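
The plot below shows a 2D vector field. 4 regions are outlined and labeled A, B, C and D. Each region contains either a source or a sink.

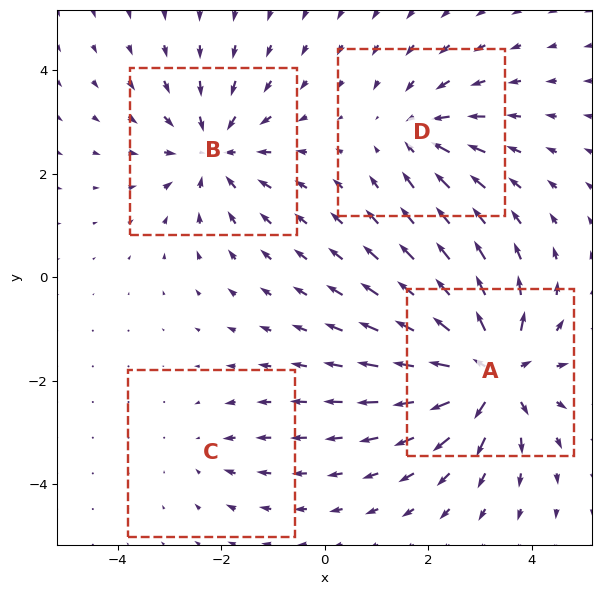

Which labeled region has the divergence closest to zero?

C

Divergence at each region's feature centre — A: about +7, B: about -5, C: about -2, D: about -4. Region C is closest to zero.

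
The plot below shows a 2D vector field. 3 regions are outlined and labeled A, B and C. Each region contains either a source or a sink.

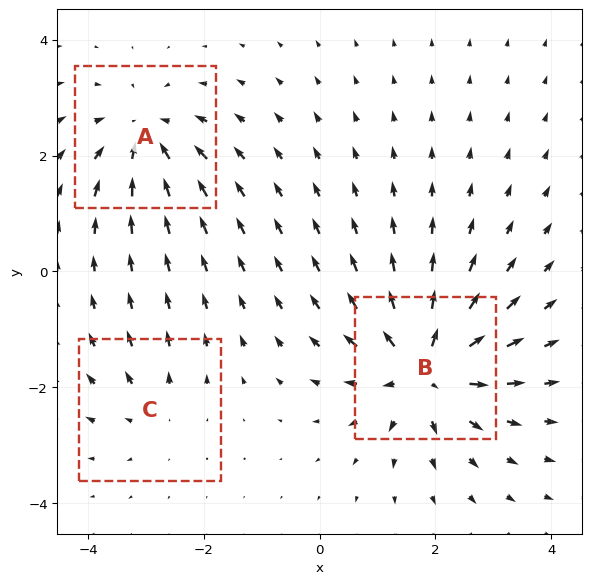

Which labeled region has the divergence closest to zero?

Divergence at each region's feature centre — A: about -4, B: about +6, C: about +2. Region C is closest to zero.

C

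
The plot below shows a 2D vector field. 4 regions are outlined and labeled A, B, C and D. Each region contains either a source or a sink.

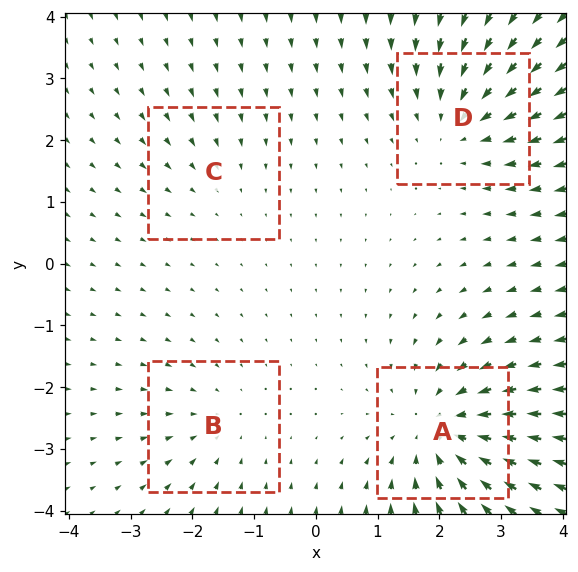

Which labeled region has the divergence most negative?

Divergence at each region's feature centre — A: about -6, B: about -3, C: about -2, D: about -5. Region A is most negative.

A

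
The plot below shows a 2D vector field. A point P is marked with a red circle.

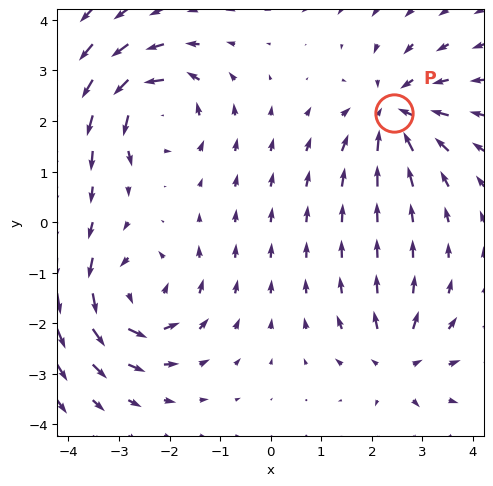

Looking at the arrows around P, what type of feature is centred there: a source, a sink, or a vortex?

At P (2.4, 2.2) the arrows converge inward. Divergence about -5, curl ≈0 — negative divergence with near-zero curl is a sink.

sink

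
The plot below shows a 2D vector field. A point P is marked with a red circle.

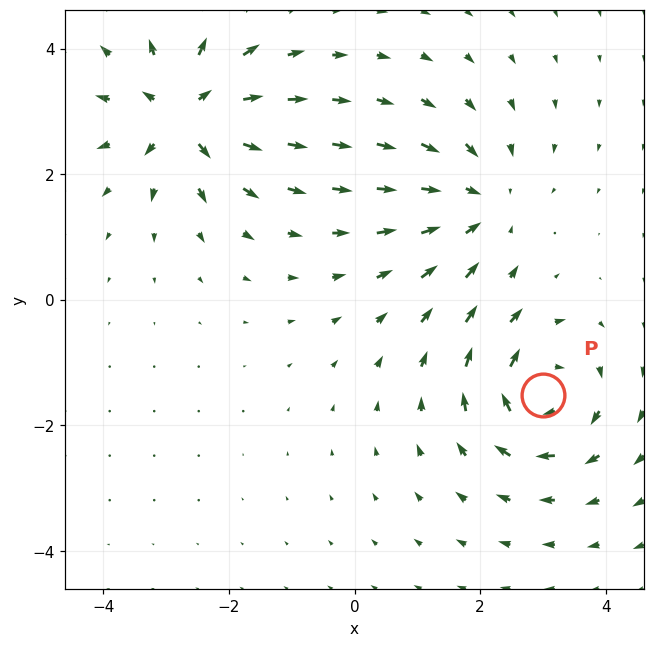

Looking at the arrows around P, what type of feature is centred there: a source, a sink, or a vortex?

vortex

At P (3.0, -1.5) the arrows circulate clockwise. Divergence ≈0, curl about -6 — near-zero divergence with nonzero curl is a vortex.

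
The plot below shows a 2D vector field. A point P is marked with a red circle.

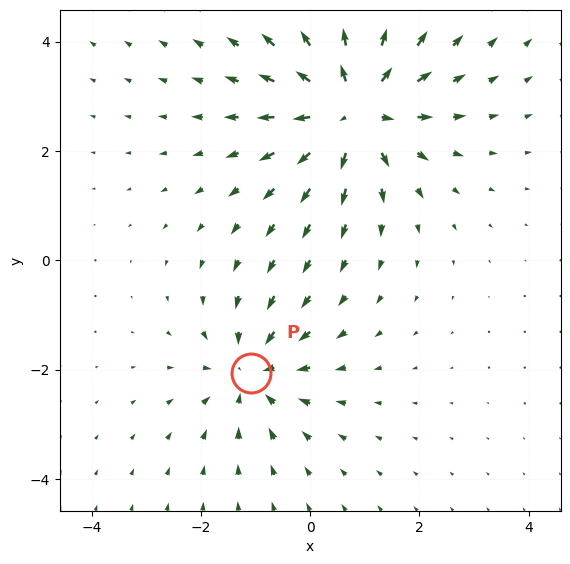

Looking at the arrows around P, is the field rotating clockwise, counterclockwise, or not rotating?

not rotating

Near P at (-1.1, -2.1) the arrows show no circulation. The curl there is ≈0.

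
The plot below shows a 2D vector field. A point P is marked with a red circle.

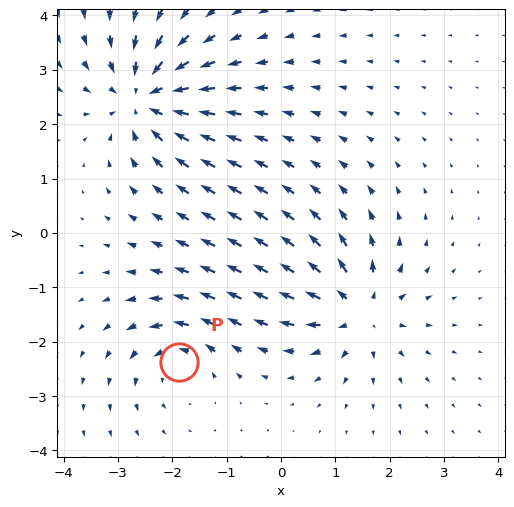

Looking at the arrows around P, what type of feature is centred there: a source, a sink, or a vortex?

vortex

At P (-1.9, -2.4) the arrows circulate counterclockwise. Divergence ≈0, curl about +4 — near-zero divergence with nonzero curl is a vortex.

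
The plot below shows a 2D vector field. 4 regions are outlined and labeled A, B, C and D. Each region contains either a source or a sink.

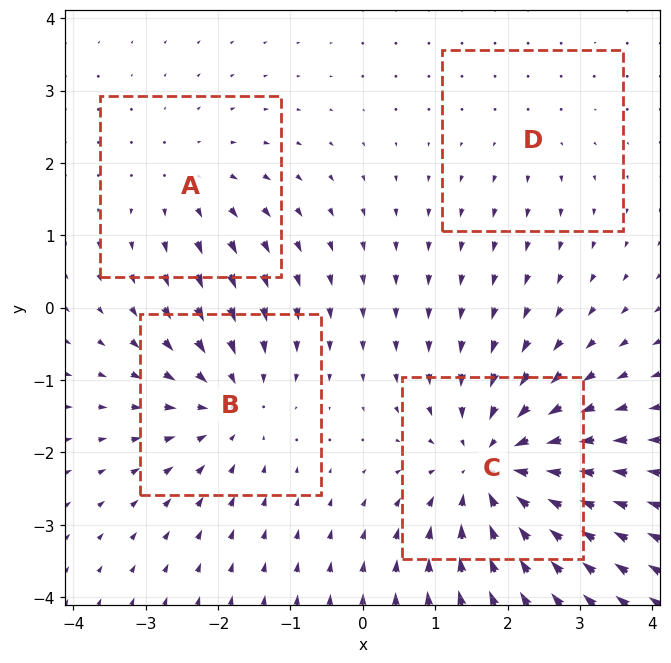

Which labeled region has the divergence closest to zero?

Divergence at each region's feature centre — A: about +3, B: about -4, C: about -6, D: about +2. Region D is closest to zero.

D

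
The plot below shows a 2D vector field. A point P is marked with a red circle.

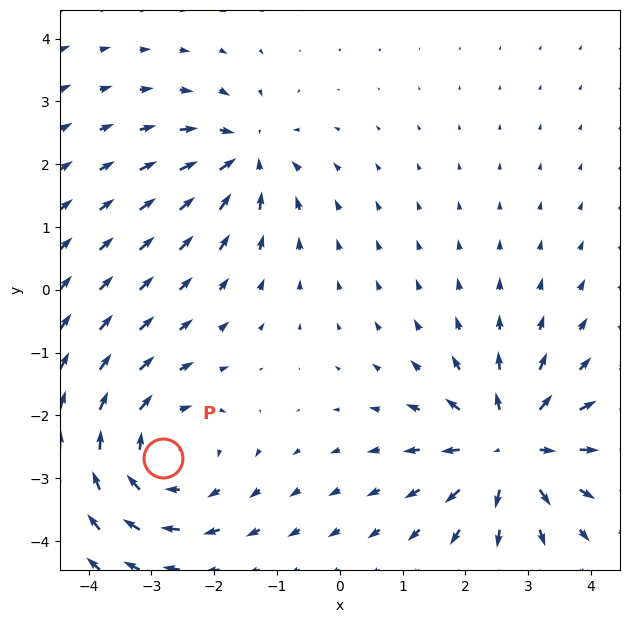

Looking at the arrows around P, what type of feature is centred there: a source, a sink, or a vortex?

vortex

At P (-2.8, -2.7) the arrows circulate clockwise. Divergence ≈0, curl about -4 — near-zero divergence with nonzero curl is a vortex.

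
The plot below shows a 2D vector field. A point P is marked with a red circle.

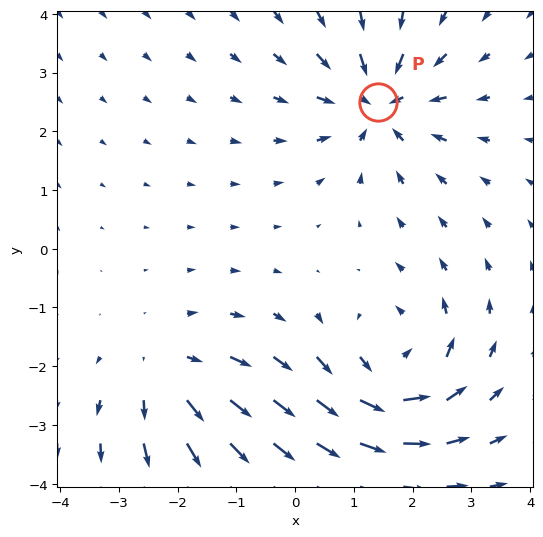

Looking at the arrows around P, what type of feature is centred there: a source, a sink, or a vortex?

At P (1.4, 2.5) the arrows converge inward. Divergence about -5, curl ≈0 — negative divergence with near-zero curl is a sink.

sink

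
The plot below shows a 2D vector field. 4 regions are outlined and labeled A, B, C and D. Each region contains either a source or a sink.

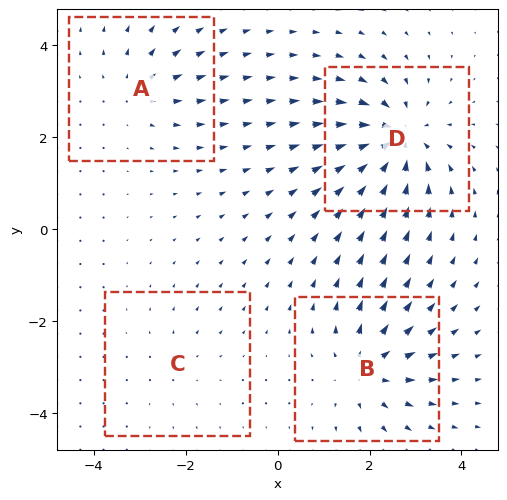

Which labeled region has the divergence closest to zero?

Divergence at each region's feature centre — A: about +4, B: about +5, C: about +2, D: about -7. Region C is closest to zero.

C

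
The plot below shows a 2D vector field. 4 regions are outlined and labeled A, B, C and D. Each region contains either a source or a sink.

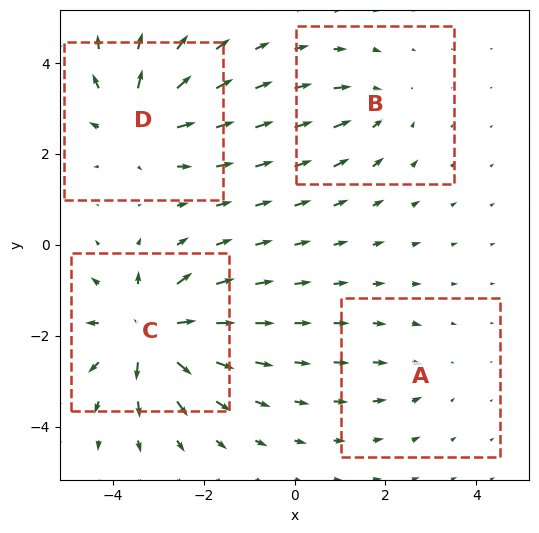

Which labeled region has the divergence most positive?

C

Divergence at each region's feature centre — A: about -2, B: about -3, C: about +8, D: about +6. Region C is most positive.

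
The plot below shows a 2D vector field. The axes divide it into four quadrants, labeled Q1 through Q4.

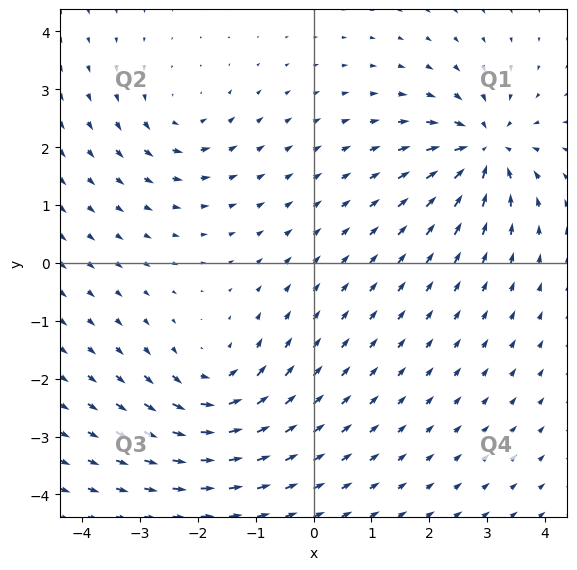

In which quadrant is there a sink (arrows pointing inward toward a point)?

The sink sits at approximately (3.0, 2.0), which lies in quadrant Q1. The divergence there is about -7, negative as expected for a sink.

Q1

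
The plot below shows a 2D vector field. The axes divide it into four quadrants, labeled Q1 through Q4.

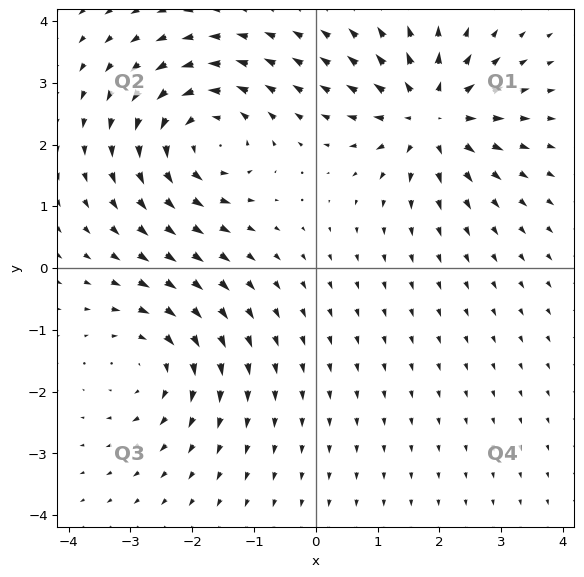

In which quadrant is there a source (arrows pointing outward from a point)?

Q1

The source sits at approximately (1.9, 2.5), which lies in quadrant Q1. The divergence there is about +5, positive as expected for a source.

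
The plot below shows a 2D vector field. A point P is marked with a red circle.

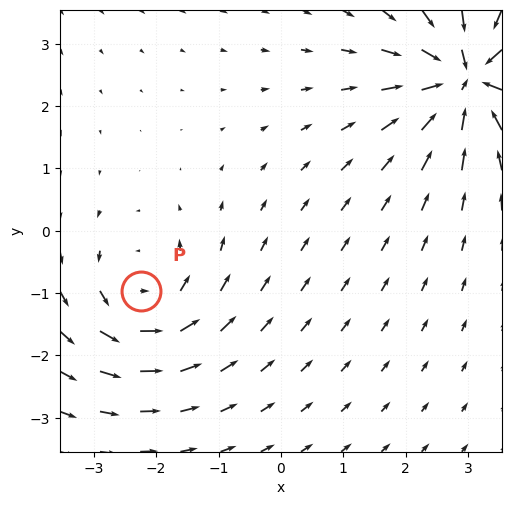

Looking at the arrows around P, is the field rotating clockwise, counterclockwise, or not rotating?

counterclockwise

Near P at (-2.2, -1.0) the arrows circulate counterclockwise. The curl (z-component) there is about +4; positive curl means counterclockwise rotation.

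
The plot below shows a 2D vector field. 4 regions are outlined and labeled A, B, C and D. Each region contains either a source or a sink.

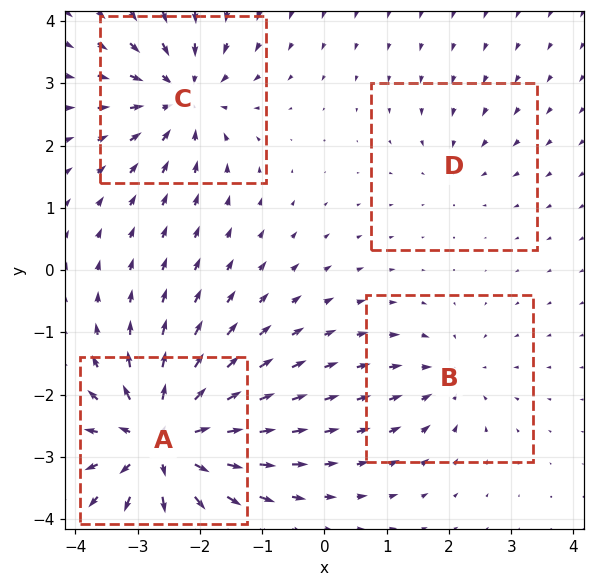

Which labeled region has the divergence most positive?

Divergence at each region's feature centre — A: about +8, B: about -4, C: about -6, D: about -2. Region A is most positive.

A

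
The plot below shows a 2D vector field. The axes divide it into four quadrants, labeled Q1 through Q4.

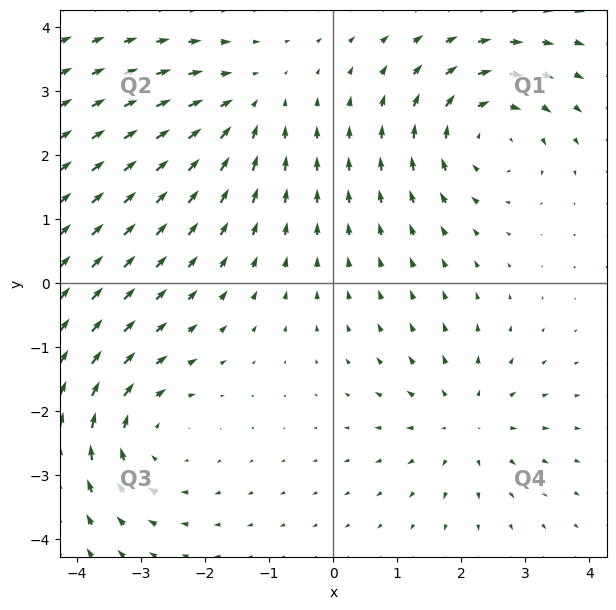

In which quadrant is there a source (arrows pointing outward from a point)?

The source sits at approximately (2.0, -2.2), which lies in quadrant Q4. The divergence there is about +4, positive as expected for a source.

Q4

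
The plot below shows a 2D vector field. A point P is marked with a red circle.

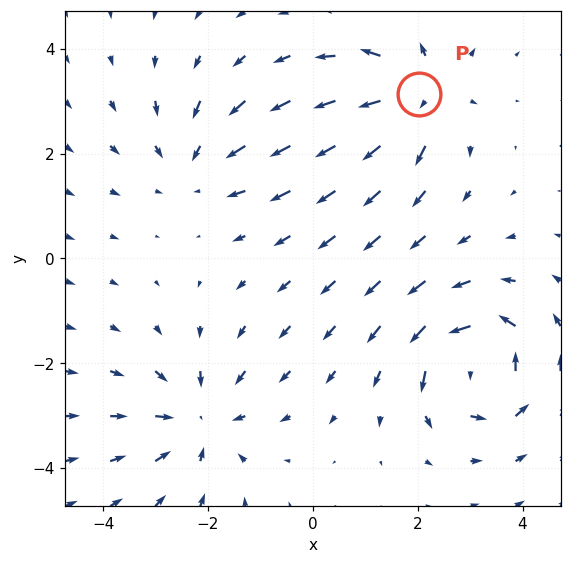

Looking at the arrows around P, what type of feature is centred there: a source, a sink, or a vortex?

At P (2.0, 3.1) the arrows spread outward. Divergence about +5, curl ≈0 — positive divergence with near-zero curl is a source.

source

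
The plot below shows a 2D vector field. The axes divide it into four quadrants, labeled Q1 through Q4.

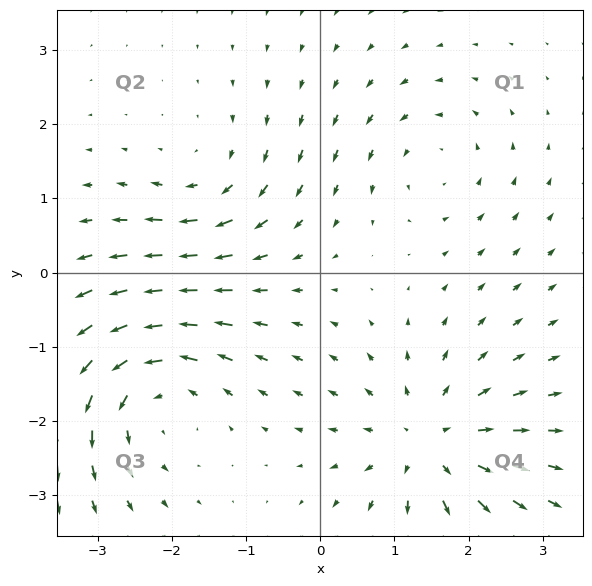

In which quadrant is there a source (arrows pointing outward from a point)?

The source sits at approximately (1.5, -2.3), which lies in quadrant Q4. The divergence there is about +5, positive as expected for a source.

Q4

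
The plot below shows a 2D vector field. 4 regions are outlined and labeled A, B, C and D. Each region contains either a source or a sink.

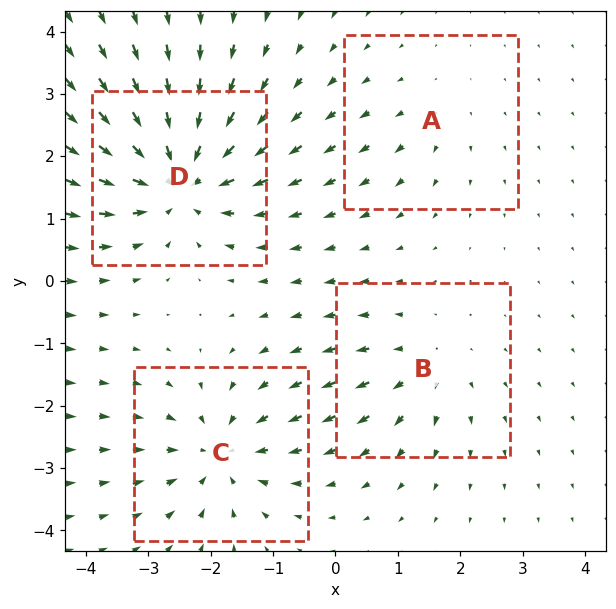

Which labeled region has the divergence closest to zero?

Divergence at each region's feature centre — A: about +2, B: about +3, C: about -5, D: about -7. Region A is closest to zero.

A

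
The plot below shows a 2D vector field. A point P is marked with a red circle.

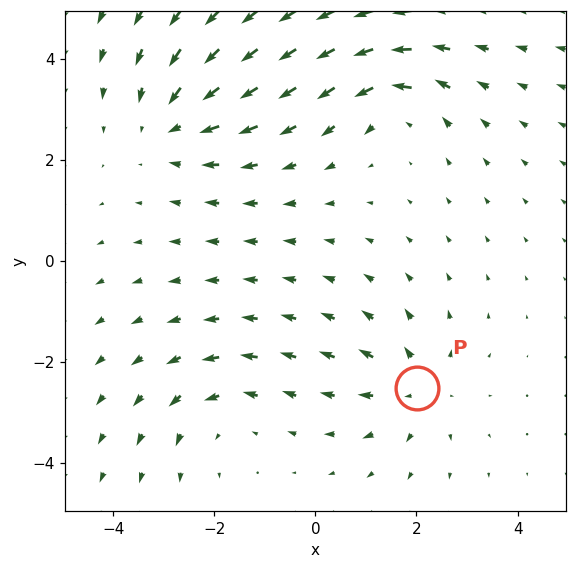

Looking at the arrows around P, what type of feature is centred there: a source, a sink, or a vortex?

source

At P (2.0, -2.5) the arrows spread outward. Divergence about +3, curl ≈0 — positive divergence with near-zero curl is a source.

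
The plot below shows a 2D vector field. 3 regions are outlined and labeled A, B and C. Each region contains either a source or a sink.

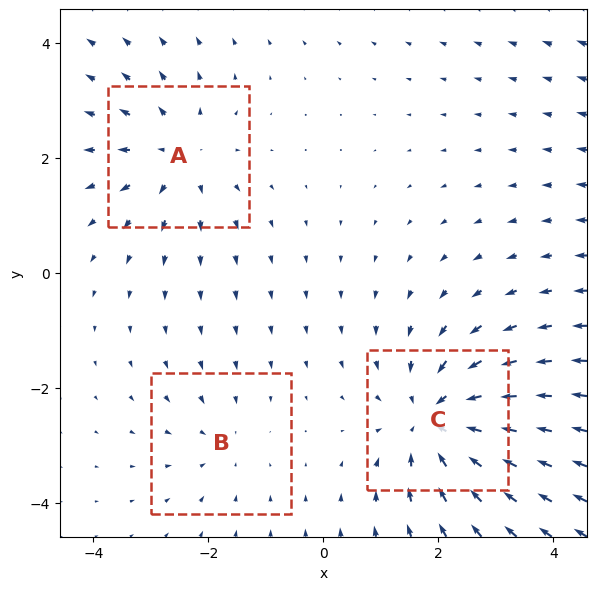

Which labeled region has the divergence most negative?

Divergence at each region's feature centre — A: about +3, B: about -2, C: about -5. Region C is most negative.

C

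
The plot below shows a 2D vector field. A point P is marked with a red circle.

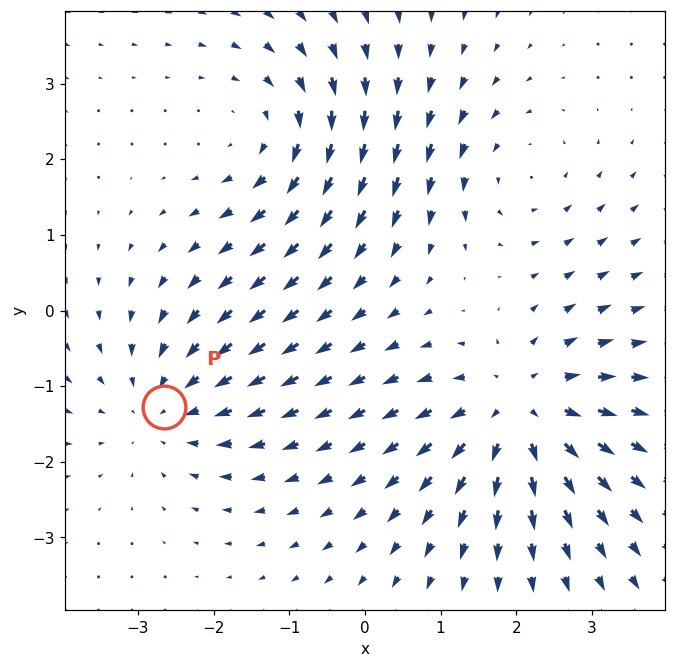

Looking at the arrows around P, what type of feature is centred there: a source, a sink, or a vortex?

At P (-2.7, -1.3) the arrows converge inward. Divergence about -3, curl ≈0 — negative divergence with near-zero curl is a sink.

sink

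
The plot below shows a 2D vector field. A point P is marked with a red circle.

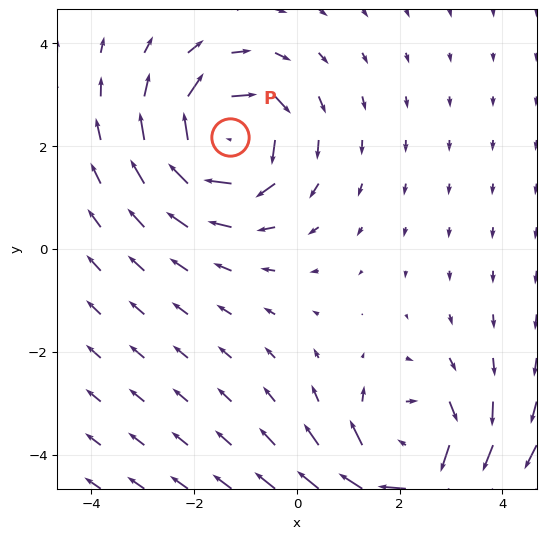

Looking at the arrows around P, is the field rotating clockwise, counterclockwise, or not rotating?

Near P at (-1.3, 2.2) the arrows circulate clockwise. The curl (z-component) there is about -6; negative curl means clockwise rotation.

clockwise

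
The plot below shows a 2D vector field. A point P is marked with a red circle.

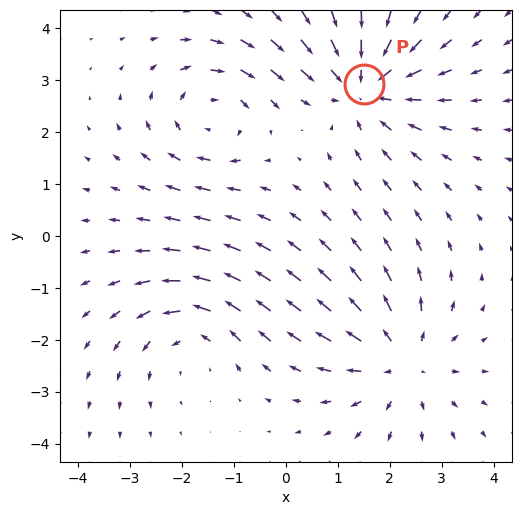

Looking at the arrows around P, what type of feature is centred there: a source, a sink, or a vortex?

At P (1.5, 2.9) the arrows converge inward. Divergence about -4, curl ≈0 — negative divergence with near-zero curl is a sink.

sink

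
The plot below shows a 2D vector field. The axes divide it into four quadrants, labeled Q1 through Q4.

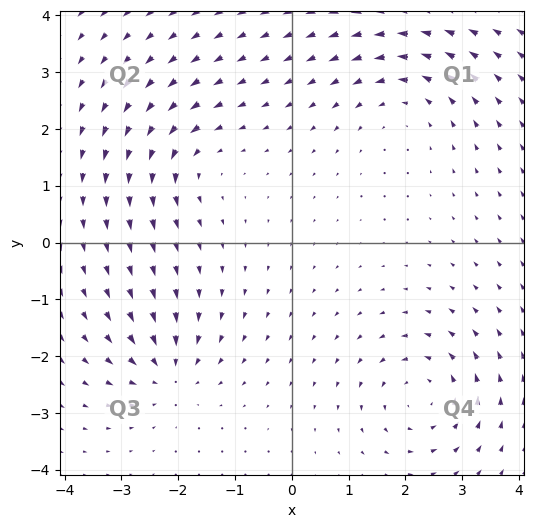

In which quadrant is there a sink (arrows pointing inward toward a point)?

The sink sits at approximately (-2.2, -2.3), which lies in quadrant Q3. The divergence there is about -5, negative as expected for a sink.

Q3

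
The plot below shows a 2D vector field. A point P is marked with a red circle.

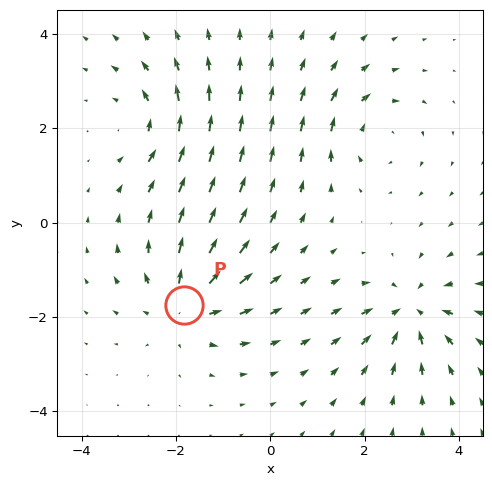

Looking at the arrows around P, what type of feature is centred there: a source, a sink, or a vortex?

source

At P (-1.8, -1.8) the arrows spread outward. Divergence about +4, curl ≈0 — positive divergence with near-zero curl is a source.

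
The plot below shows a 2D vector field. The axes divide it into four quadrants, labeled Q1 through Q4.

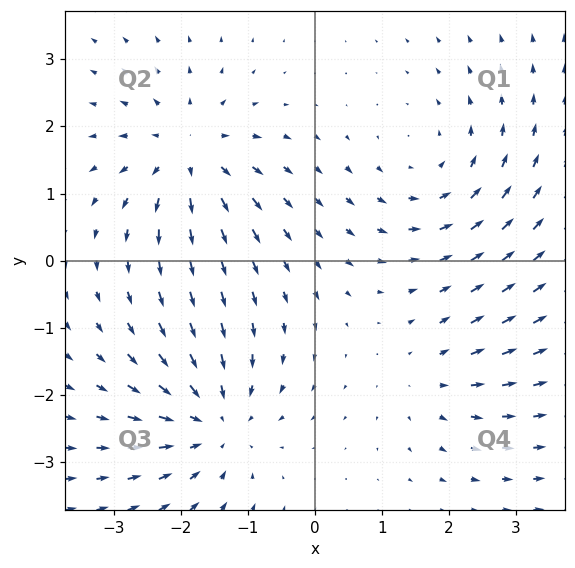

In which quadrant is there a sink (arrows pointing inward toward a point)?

Q3

The sink sits at approximately (-1.5, -2.4), which lies in quadrant Q3. The divergence there is about -4, negative as expected for a sink.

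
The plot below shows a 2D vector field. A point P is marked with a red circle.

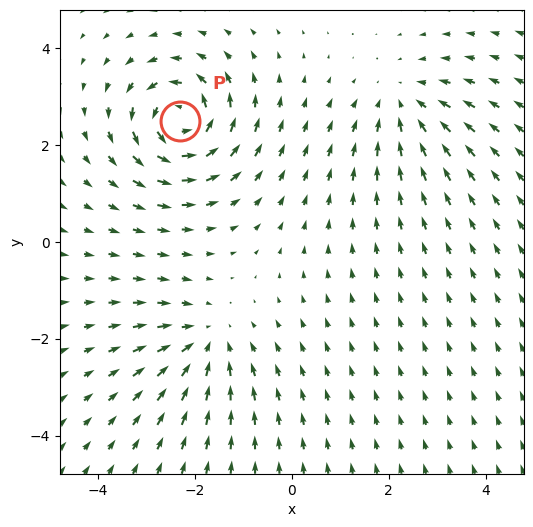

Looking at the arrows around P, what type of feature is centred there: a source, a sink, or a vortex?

vortex

At P (-2.3, 2.5) the arrows circulate counterclockwise. Divergence ≈0, curl about +7 — near-zero divergence with nonzero curl is a vortex.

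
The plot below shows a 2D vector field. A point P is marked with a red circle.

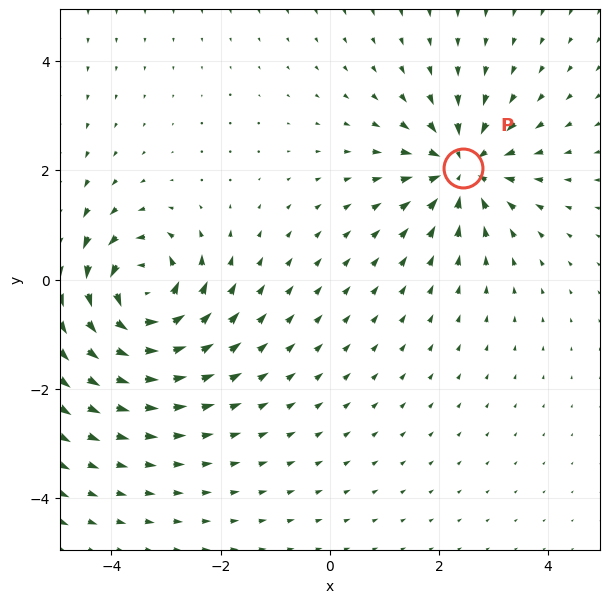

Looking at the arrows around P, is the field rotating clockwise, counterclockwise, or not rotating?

Near P at (2.4, 2.0) the arrows show no circulation. The curl there is ≈0.

not rotating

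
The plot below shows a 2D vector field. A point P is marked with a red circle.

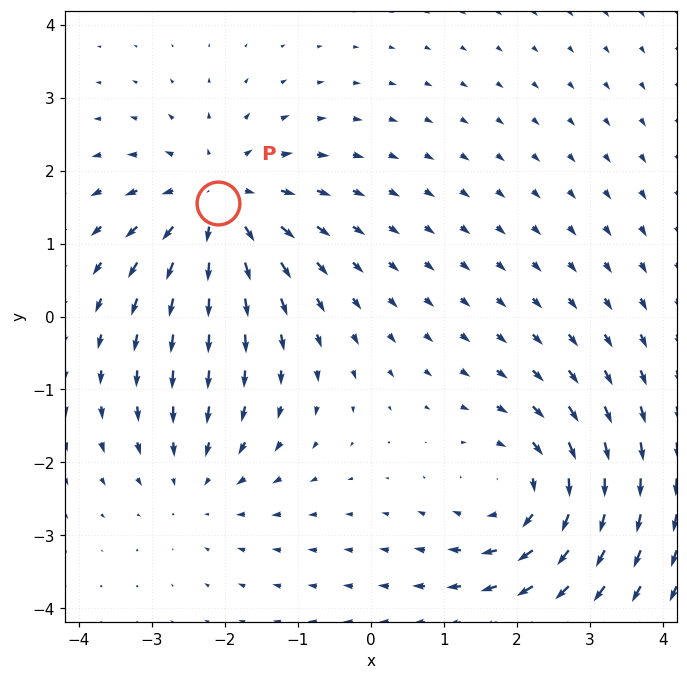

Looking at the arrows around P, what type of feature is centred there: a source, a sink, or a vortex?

At P (-2.1, 1.6) the arrows spread outward. Divergence about +5, curl ≈0 — positive divergence with near-zero curl is a source.

source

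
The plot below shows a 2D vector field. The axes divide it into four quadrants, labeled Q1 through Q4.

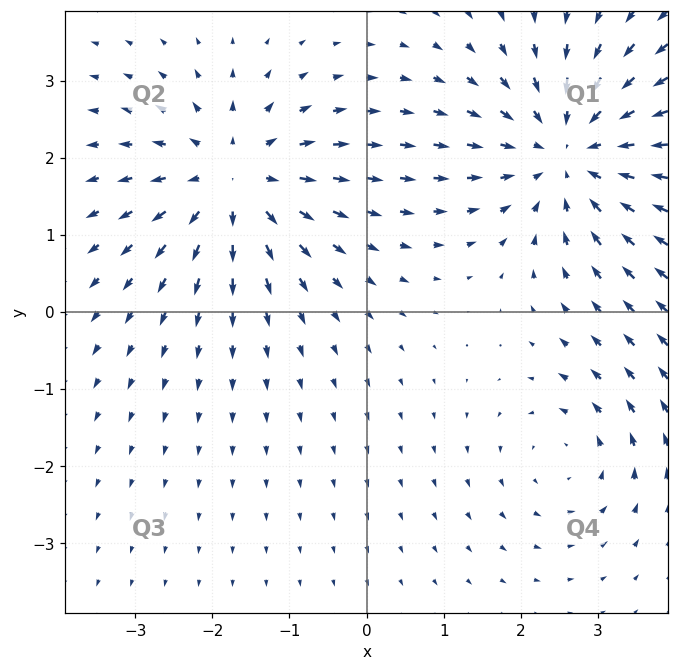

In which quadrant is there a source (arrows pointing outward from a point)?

The source sits at approximately (-1.7, 1.7), which lies in quadrant Q2. The divergence there is about +5, positive as expected for a source.

Q2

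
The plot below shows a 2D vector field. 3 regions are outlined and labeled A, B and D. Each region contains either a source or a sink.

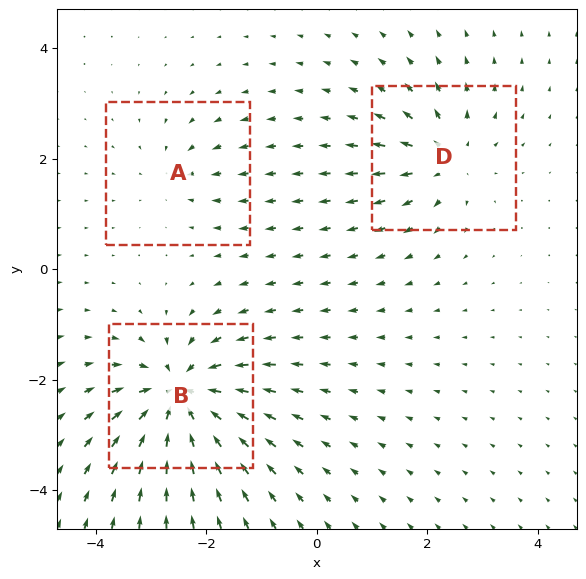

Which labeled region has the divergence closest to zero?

Divergence at each region's feature centre — A: about -2, B: about -6, D: about +4. Region A is closest to zero.

A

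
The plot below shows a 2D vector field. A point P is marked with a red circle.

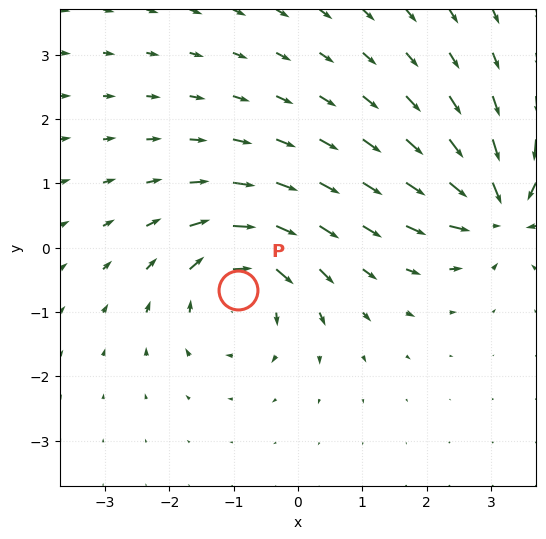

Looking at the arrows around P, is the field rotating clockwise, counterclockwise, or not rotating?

Near P at (-0.9, -0.7) the arrows circulate clockwise. The curl (z-component) there is about -5; negative curl means clockwise rotation.

clockwise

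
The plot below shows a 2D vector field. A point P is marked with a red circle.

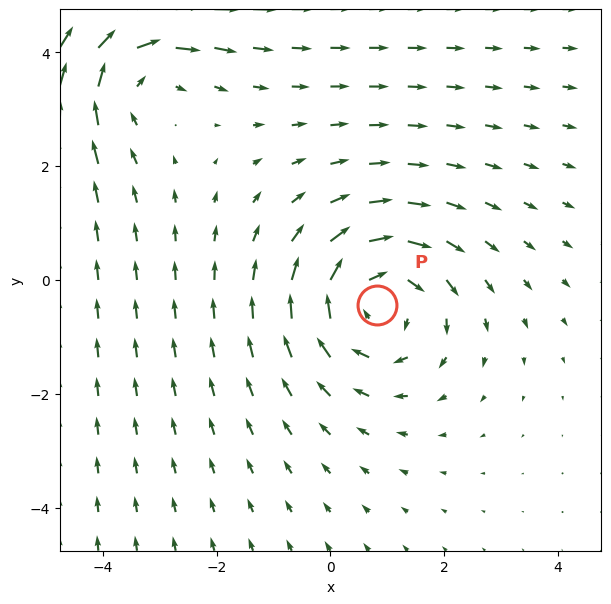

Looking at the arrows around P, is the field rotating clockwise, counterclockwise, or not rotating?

clockwise

Near P at (0.8, -0.4) the arrows circulate clockwise. The curl (z-component) there is about -4; negative curl means clockwise rotation.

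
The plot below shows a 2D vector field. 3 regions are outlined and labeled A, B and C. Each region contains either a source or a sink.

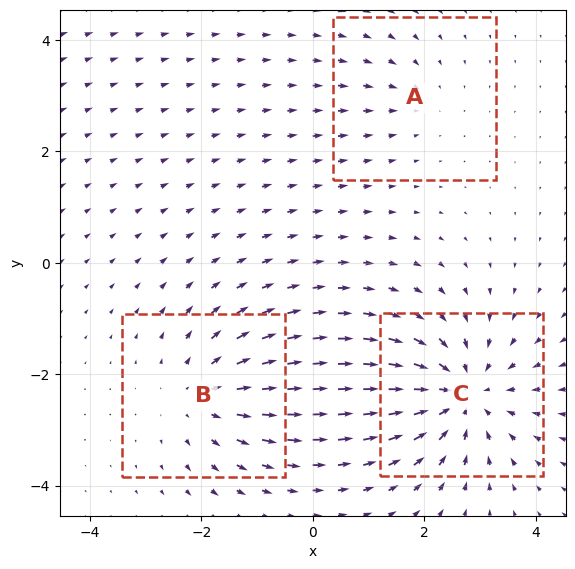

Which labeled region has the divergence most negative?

Divergence at each region's feature centre — A: about -2, B: about +3, C: about -4. Region C is most negative.

C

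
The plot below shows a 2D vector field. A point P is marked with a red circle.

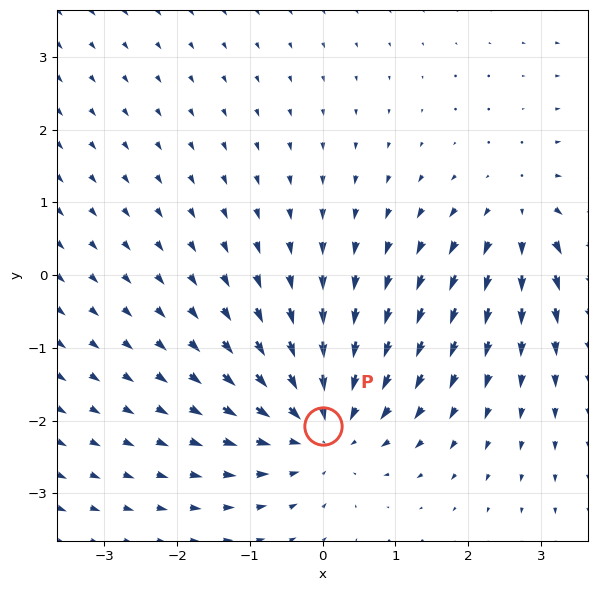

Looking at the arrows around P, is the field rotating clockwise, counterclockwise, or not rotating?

not rotating

Near P at (-0.0, -2.1) the arrows show no circulation. The curl there is ≈0.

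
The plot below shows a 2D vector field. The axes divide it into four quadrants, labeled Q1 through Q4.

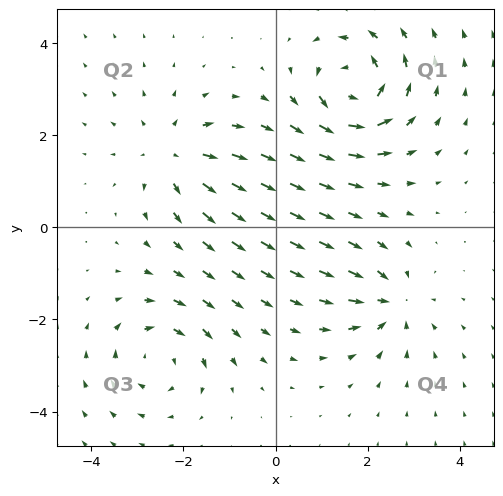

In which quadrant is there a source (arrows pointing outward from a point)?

The source sits at approximately (-2.2, 1.6), which lies in quadrant Q2. The divergence there is about +4, positive as expected for a source.

Q2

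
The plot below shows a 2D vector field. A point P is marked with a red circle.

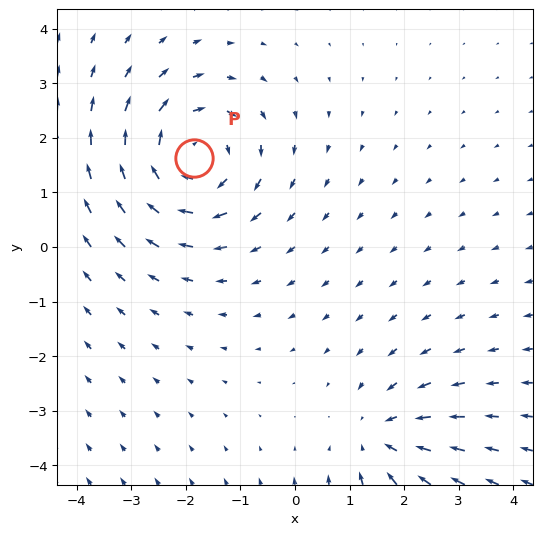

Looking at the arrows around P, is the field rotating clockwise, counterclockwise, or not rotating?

Near P at (-1.8, 1.6) the arrows circulate clockwise. The curl (z-component) there is about -5; negative curl means clockwise rotation.

clockwise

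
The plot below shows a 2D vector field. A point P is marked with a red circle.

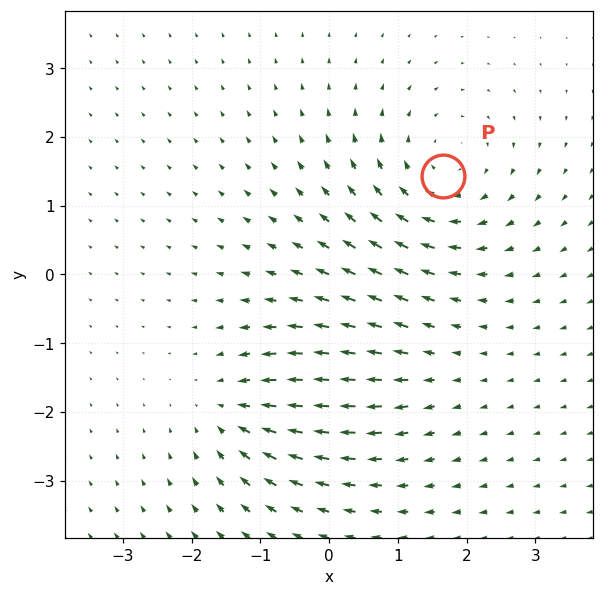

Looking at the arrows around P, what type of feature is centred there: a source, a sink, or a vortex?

vortex

At P (1.7, 1.4) the arrows circulate clockwise. Divergence ≈0, curl about -4 — near-zero divergence with nonzero curl is a vortex.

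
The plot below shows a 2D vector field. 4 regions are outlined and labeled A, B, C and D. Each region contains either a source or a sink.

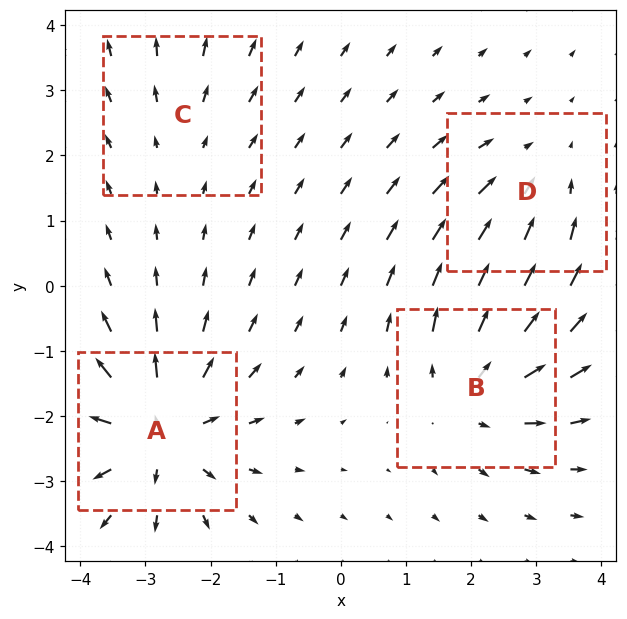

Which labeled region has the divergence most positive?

A

Divergence at each region's feature centre — A: about +7, B: about +5, C: about +2, D: about -3. Region A is most positive.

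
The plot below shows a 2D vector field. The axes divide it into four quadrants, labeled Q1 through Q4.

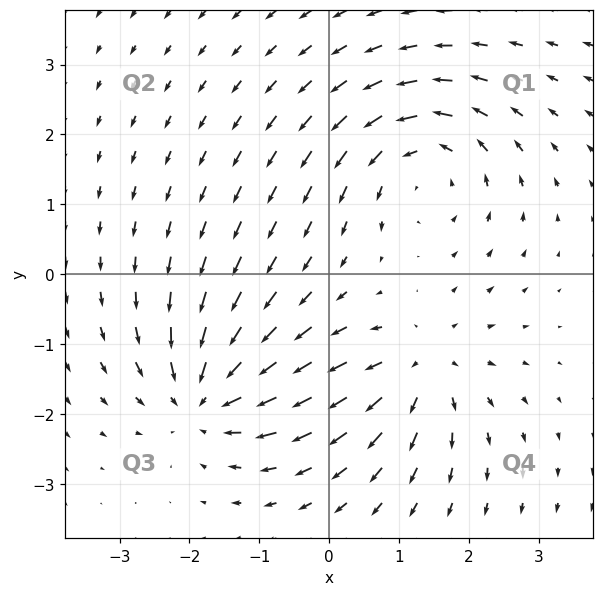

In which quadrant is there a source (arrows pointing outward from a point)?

Q4

The source sits at approximately (1.3, -1.3), which lies in quadrant Q4. The divergence there is about +3, positive as expected for a source.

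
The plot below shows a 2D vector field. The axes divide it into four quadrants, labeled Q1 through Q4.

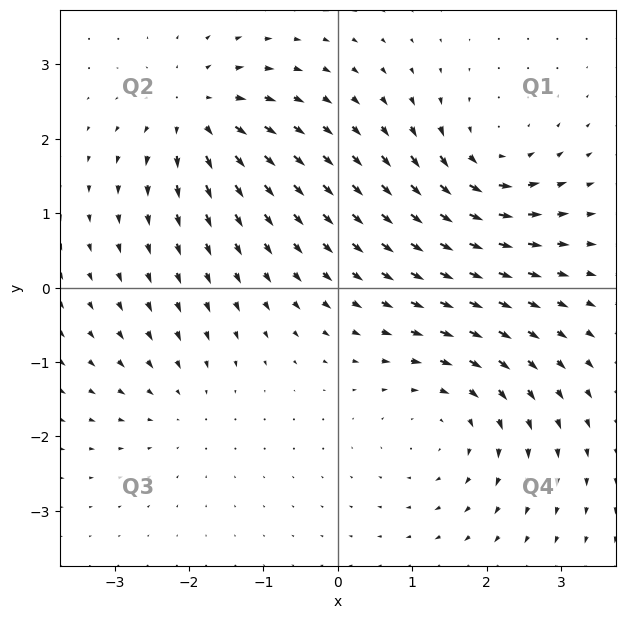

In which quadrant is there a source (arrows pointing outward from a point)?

Q2

The source sits at approximately (-1.9, 2.3), which lies in quadrant Q2. The divergence there is about +6, positive as expected for a source.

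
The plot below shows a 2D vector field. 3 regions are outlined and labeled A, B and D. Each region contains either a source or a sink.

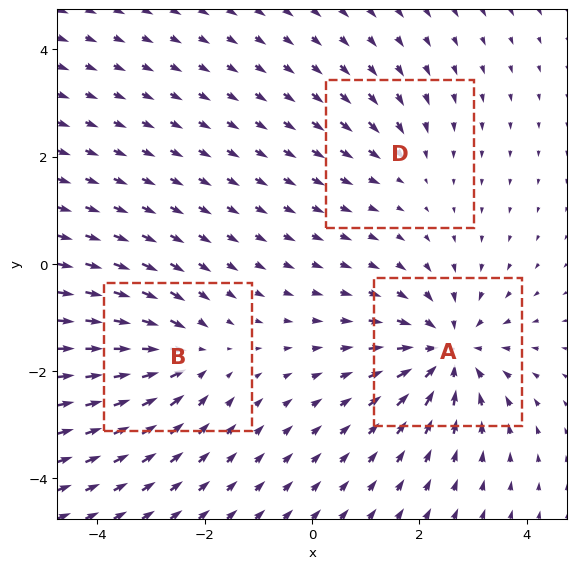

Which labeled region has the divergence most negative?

Divergence at each region's feature centre — A: about -5, B: about -3, D: about -2. Region A is most negative.

A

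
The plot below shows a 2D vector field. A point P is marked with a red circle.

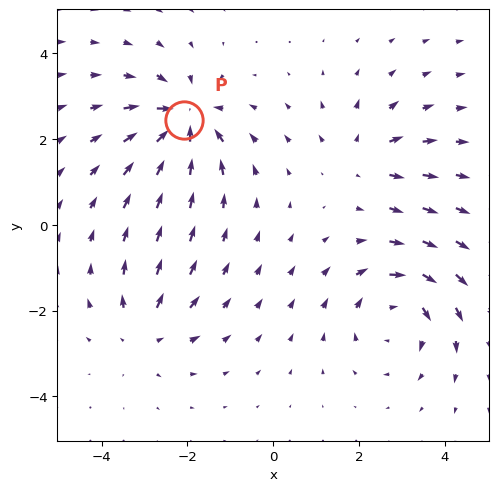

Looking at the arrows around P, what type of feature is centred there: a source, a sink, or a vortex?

At P (-2.1, 2.4) the arrows converge inward. Divergence about -6, curl ≈0 — negative divergence with near-zero curl is a sink.

sink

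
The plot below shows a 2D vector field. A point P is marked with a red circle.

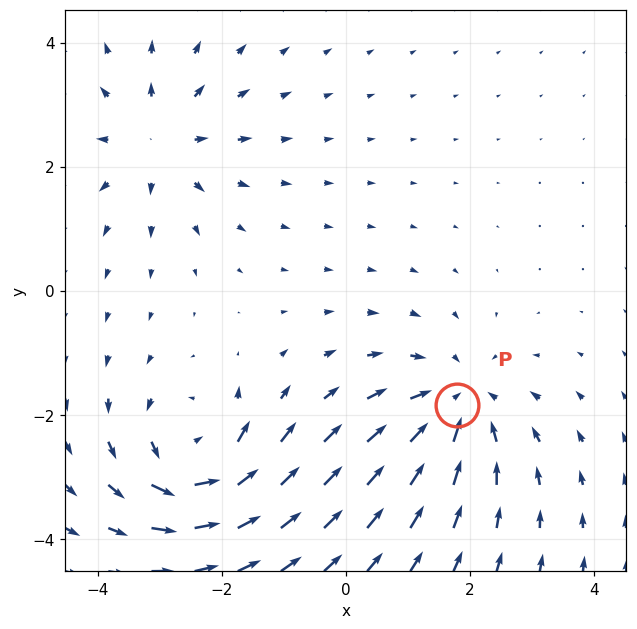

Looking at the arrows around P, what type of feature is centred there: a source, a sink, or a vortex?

At P (1.8, -1.8) the arrows converge inward. Divergence about -5, curl ≈0 — negative divergence with near-zero curl is a sink.

sink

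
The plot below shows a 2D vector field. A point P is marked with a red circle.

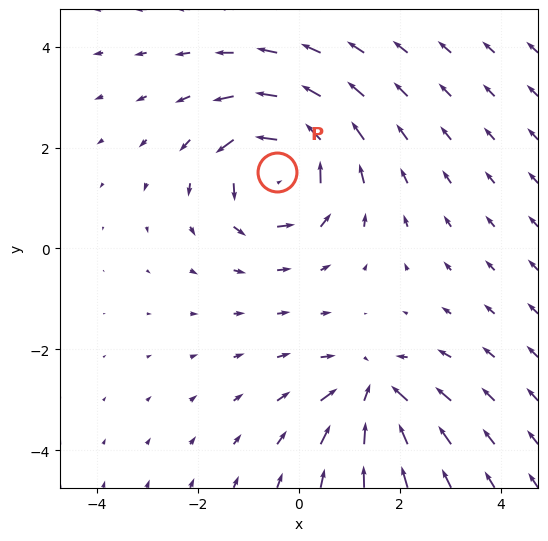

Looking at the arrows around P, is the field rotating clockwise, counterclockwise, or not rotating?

counterclockwise

Near P at (-0.4, 1.5) the arrows circulate counterclockwise. The curl (z-component) there is about +5; positive curl means counterclockwise rotation.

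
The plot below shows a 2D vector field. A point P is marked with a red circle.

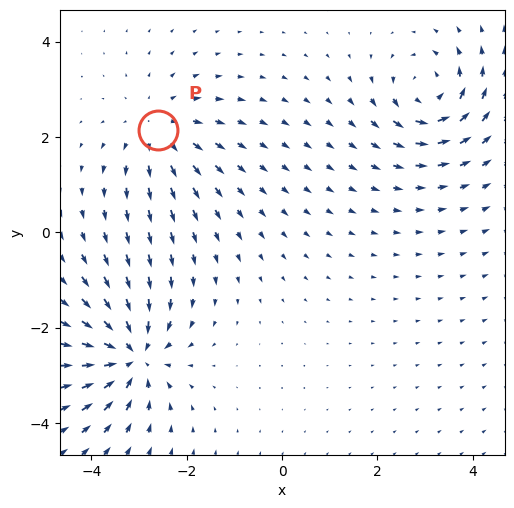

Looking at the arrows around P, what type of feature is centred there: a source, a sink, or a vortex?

source

At P (-2.6, 2.2) the arrows spread outward. Divergence about +3, curl ≈0 — positive divergence with near-zero curl is a source.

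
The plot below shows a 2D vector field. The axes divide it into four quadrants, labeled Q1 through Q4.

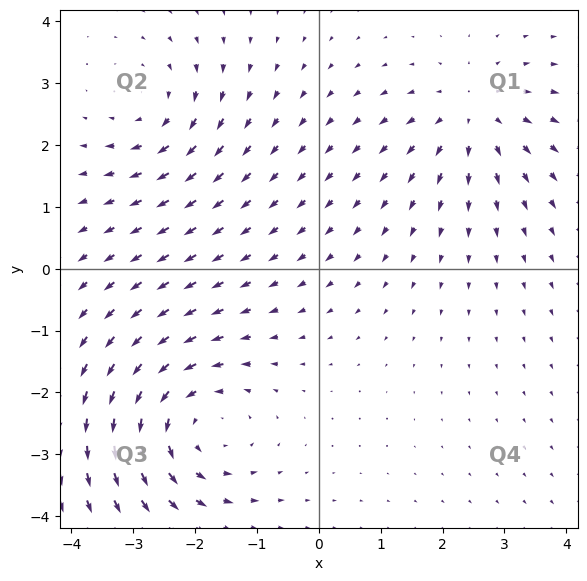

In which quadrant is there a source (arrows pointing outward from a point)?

The source sits at approximately (2.5, 2.5), which lies in quadrant Q1. The divergence there is about +3, positive as expected for a source.

Q1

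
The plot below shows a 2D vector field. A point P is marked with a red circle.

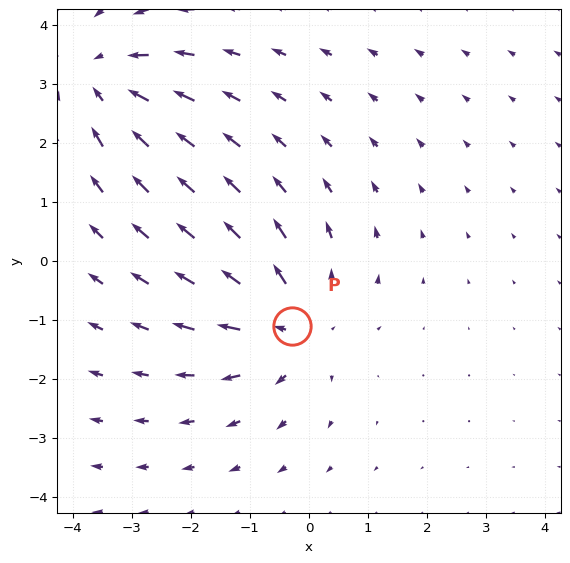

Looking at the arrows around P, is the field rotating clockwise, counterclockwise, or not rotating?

not rotating

Near P at (-0.3, -1.1) the arrows show no circulation. The curl there is ≈0.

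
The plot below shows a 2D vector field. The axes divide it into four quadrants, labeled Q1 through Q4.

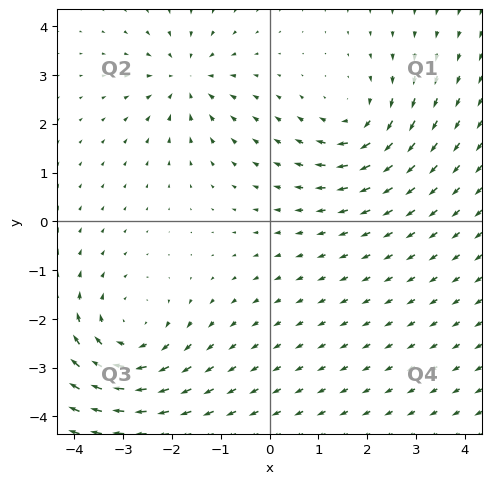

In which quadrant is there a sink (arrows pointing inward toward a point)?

The sink sits at approximately (-1.7, 2.9), which lies in quadrant Q2. The divergence there is about -3, negative as expected for a sink.

Q2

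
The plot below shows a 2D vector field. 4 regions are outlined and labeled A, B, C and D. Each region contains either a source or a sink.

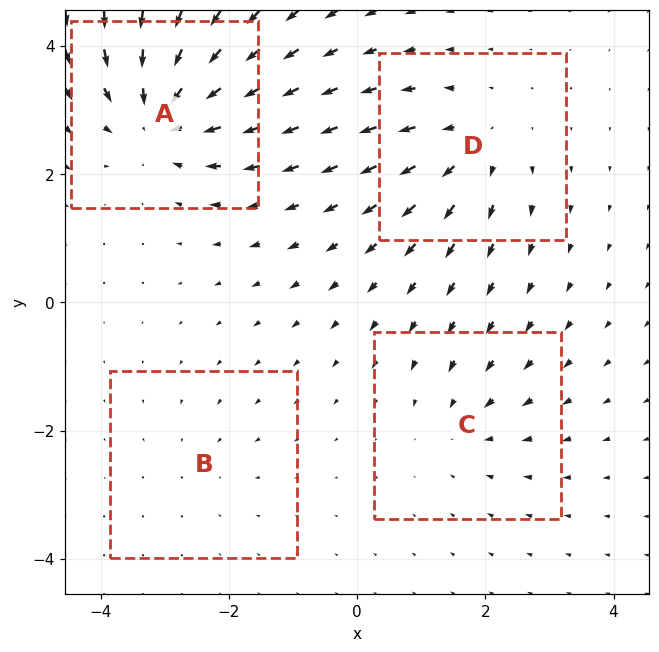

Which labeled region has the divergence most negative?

Divergence at each region's feature centre — A: about -6, B: about -2, C: about -3, D: about +4. Region A is most negative.

A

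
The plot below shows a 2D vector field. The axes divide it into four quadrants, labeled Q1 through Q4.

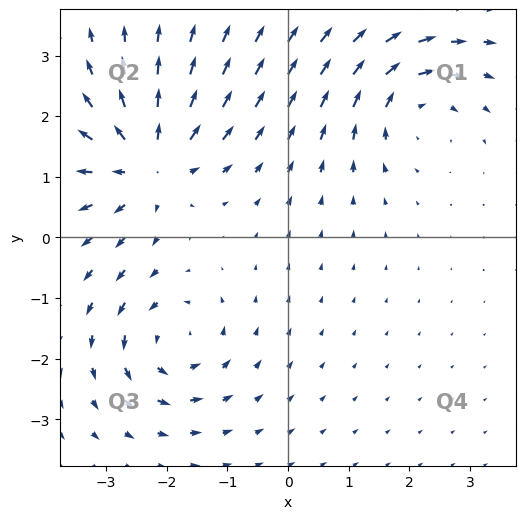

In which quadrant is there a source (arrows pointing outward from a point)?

The source sits at approximately (-2.3, 1.2), which lies in quadrant Q2. The divergence there is about +5, positive as expected for a source.

Q2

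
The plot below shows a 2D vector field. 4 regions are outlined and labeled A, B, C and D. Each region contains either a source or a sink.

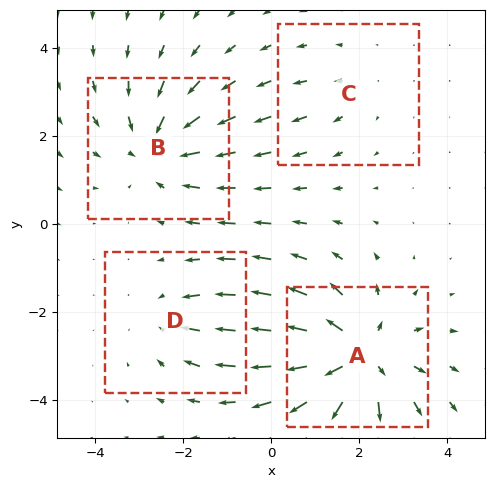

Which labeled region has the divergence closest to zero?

C

Divergence at each region's feature centre — A: about +6, B: about -4, C: about +2, D: about -3. Region C is closest to zero.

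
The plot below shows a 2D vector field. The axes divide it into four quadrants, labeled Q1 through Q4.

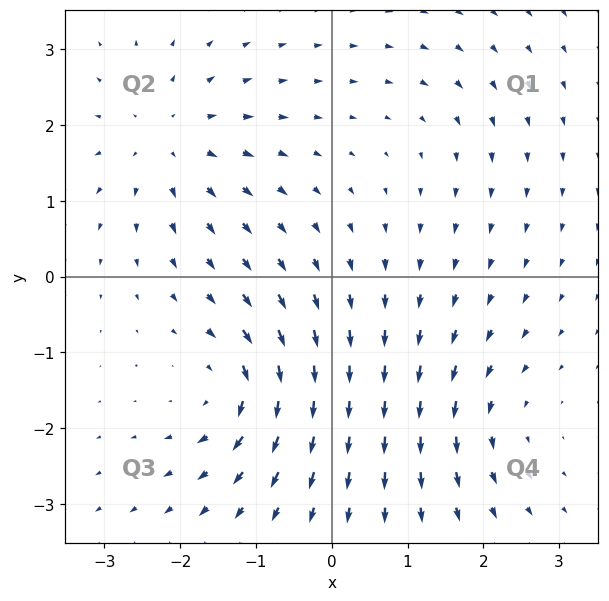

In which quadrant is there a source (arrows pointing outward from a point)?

The source sits at approximately (-2.2, 1.8), which lies in quadrant Q2. The divergence there is about +5, positive as expected for a source.

Q2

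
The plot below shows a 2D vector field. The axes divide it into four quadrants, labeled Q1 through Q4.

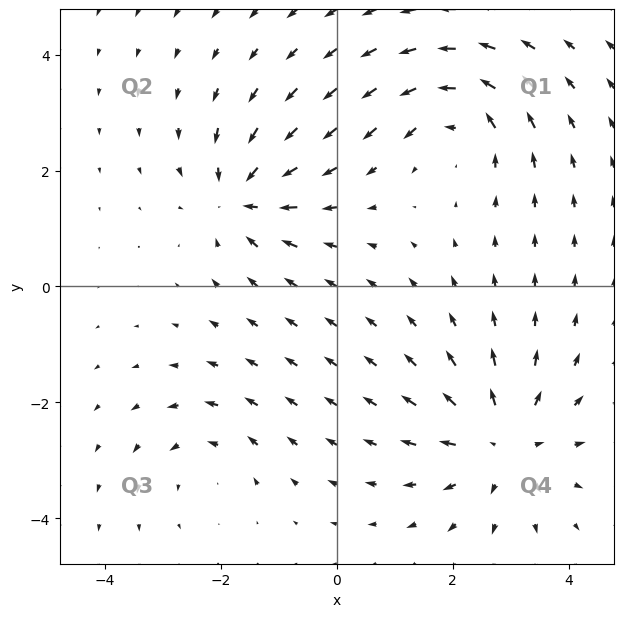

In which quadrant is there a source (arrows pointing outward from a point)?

Q4

The source sits at approximately (2.8, -2.7), which lies in quadrant Q4. The divergence there is about +5, positive as expected for a source.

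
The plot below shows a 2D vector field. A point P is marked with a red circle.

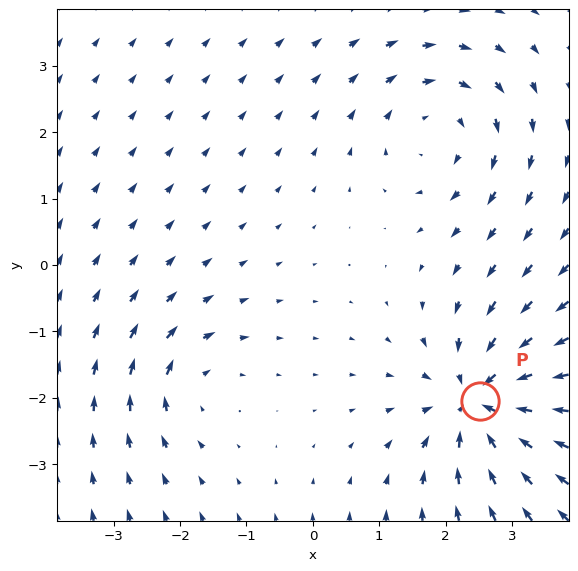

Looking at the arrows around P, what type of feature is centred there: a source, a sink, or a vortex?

sink

At P (2.5, -2.1) the arrows converge inward. Divergence about -6, curl ≈0 — negative divergence with near-zero curl is a sink.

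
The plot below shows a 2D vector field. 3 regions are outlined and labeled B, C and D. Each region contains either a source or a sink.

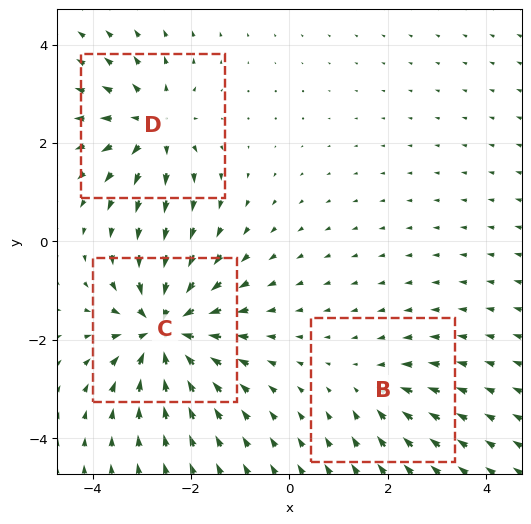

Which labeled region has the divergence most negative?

C

Divergence at each region's feature centre — B: about -2, C: about -6, D: about +4. Region C is most negative.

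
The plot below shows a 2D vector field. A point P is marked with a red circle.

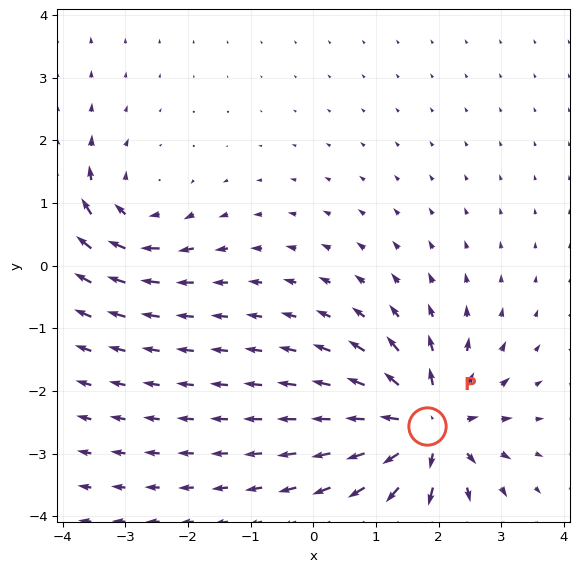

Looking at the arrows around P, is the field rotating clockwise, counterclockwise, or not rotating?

Near P at (1.8, -2.6) the arrows show no circulation. The curl there is ≈0.

not rotating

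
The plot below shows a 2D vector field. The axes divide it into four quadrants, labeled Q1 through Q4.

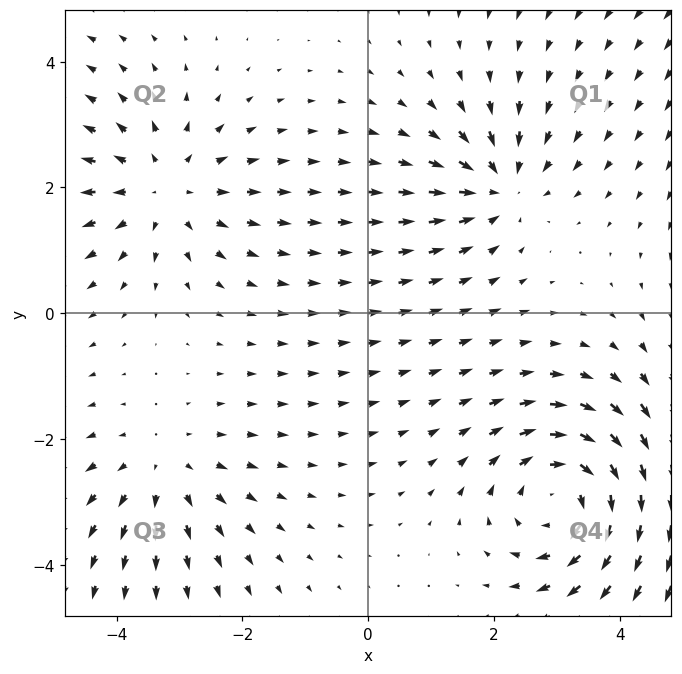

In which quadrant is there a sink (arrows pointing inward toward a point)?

Q1

The sink sits at approximately (2.1, 2.0), which lies in quadrant Q1. The divergence there is about -3, negative as expected for a sink.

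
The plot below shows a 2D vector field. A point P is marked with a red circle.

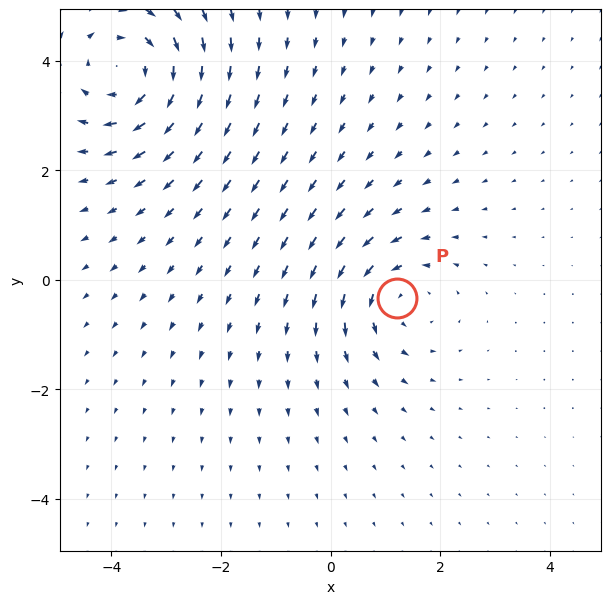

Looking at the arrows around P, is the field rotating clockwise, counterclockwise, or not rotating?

Near P at (1.2, -0.3) the arrows circulate counterclockwise. The curl (z-component) there is about +3; positive curl means counterclockwise rotation.

counterclockwise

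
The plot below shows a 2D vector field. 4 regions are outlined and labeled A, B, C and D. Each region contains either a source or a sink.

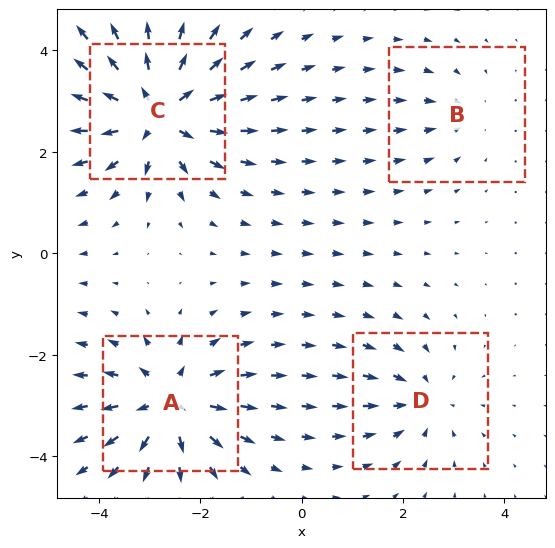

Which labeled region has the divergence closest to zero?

B

Divergence at each region's feature centre — A: about +6, B: about -2, C: about +8, D: about -4. Region B is closest to zero.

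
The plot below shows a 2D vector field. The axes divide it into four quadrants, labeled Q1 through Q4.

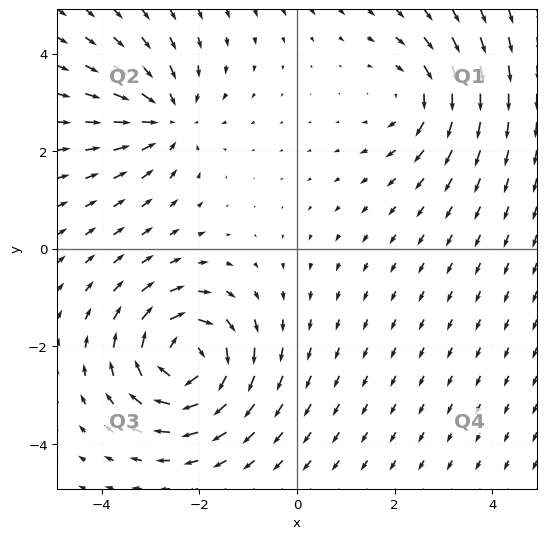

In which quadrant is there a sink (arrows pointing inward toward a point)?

Q2

The sink sits at approximately (-2.6, 2.7), which lies in quadrant Q2. The divergence there is about -3, negative as expected for a sink.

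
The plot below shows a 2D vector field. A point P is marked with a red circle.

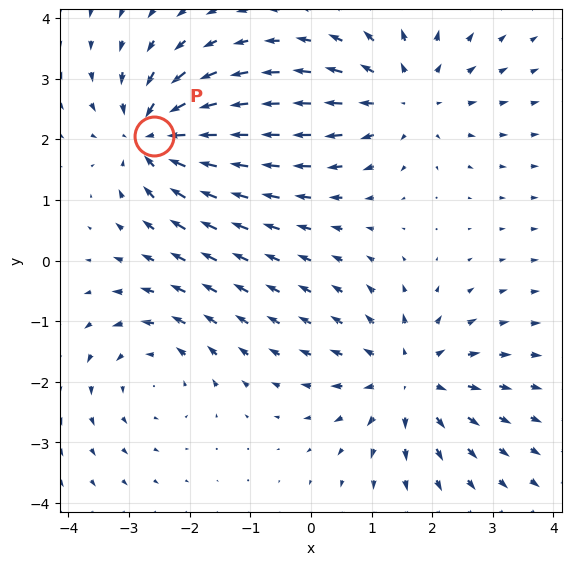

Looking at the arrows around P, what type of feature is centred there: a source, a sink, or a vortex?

At P (-2.6, 2.1) the arrows converge inward. Divergence about -7, curl ≈0 — negative divergence with near-zero curl is a sink.

sink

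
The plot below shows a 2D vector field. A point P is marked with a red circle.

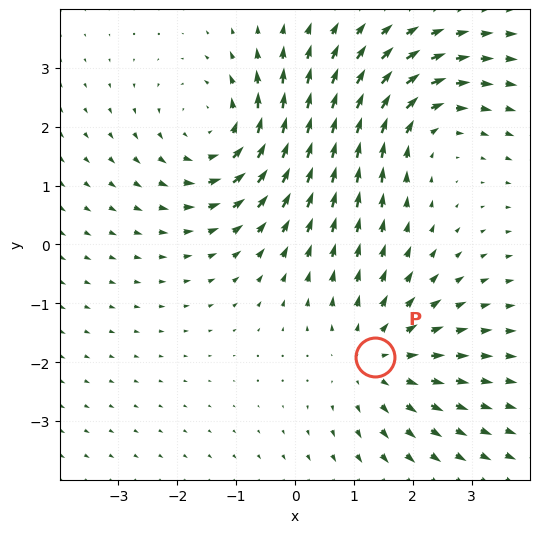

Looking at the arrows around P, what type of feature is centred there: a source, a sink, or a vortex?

source

At P (1.4, -1.9) the arrows spread outward. Divergence about +3, curl ≈0 — positive divergence with near-zero curl is a source.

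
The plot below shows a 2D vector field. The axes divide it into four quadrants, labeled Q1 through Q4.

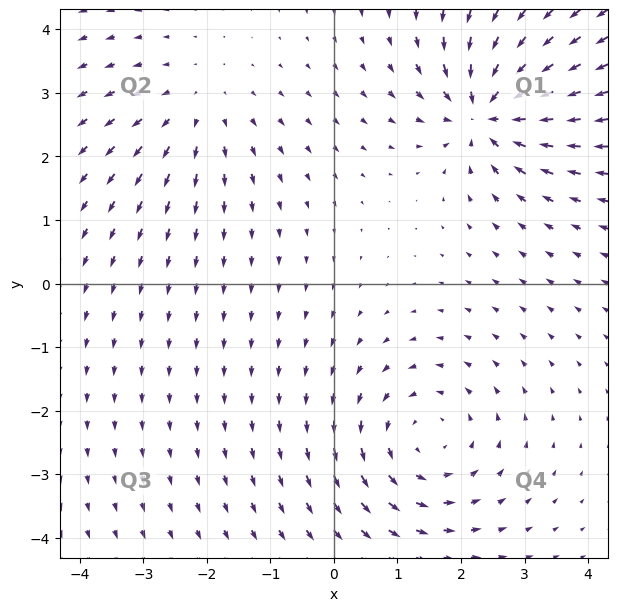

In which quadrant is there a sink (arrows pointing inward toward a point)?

The sink sits at approximately (2.4, 2.7), which lies in quadrant Q1. The divergence there is about -6, negative as expected for a sink.

Q1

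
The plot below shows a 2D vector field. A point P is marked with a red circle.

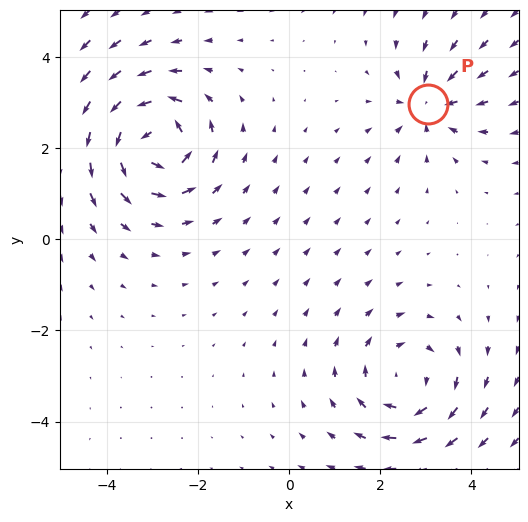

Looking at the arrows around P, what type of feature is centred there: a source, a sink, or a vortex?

At P (3.1, 3.0) the arrows converge inward. Divergence about -4, curl ≈0 — negative divergence with near-zero curl is a sink.

sink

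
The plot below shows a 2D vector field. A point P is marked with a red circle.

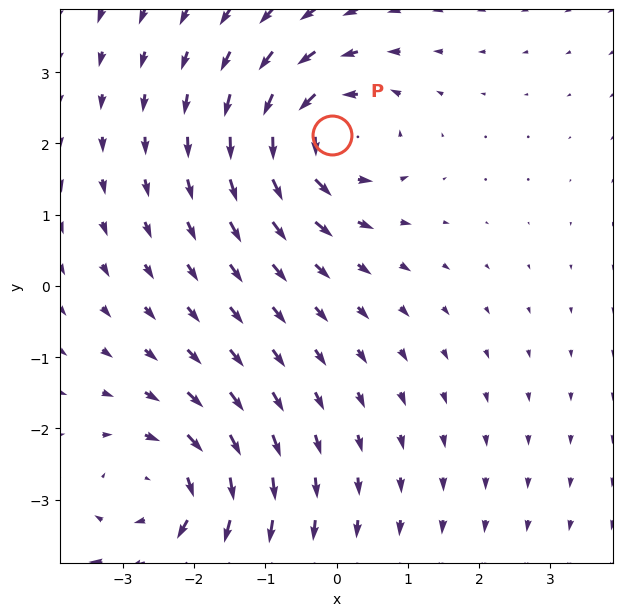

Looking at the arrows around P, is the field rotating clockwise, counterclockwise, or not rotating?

Near P at (-0.1, 2.1) the arrows circulate counterclockwise. The curl (z-component) there is about +4; positive curl means counterclockwise rotation.

counterclockwise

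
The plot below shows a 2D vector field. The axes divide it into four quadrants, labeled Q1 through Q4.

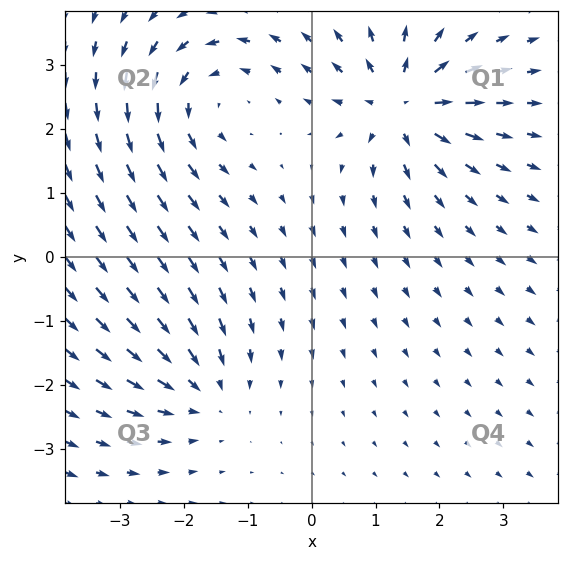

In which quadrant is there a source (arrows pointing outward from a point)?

Q1

The source sits at approximately (1.4, 2.4), which lies in quadrant Q1. The divergence there is about +6, positive as expected for a source.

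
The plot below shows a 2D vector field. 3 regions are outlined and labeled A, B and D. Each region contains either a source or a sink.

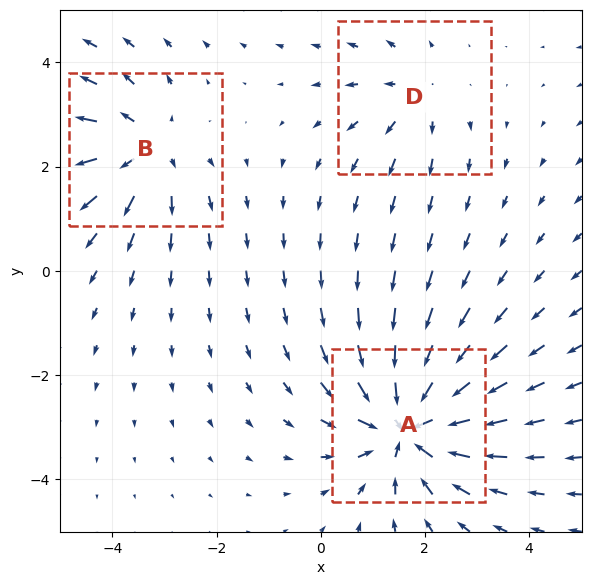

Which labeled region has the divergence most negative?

A

Divergence at each region's feature centre — A: about -5, B: about +3, D: about +2. Region A is most negative.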